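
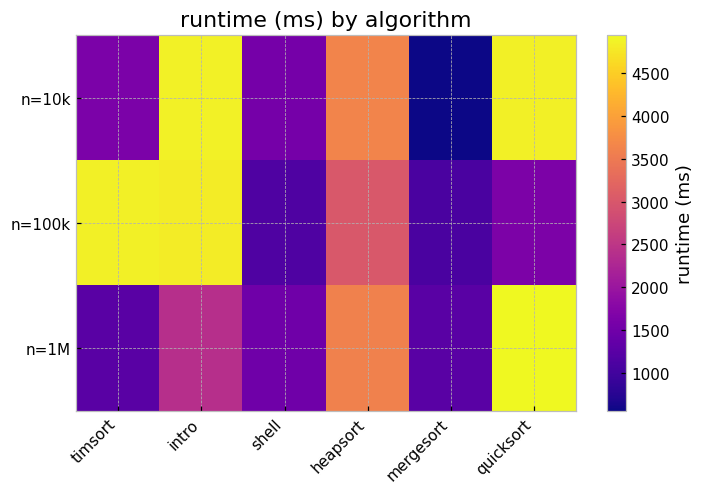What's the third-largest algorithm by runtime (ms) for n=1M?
Top 4 for n=1M: quicksort ≈ 5000, heapsort ≈ 3500, intro ≈ 2500, shell ≈ 1500.

intro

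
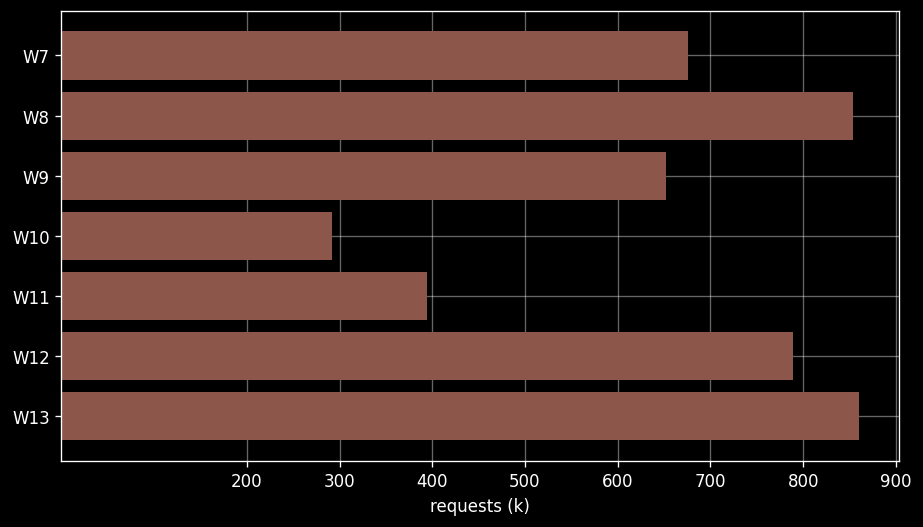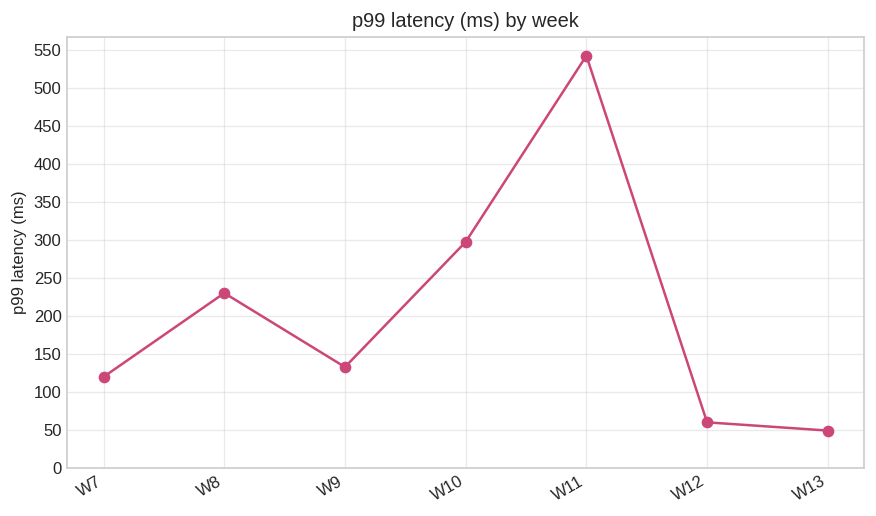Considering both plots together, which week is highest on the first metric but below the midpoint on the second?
W13

Chart 2 median p99 latency (ms) ≈ 150; below-median weeks: W7, W12, W13. Among those, W13 has the highest requests (k) (≈ 900).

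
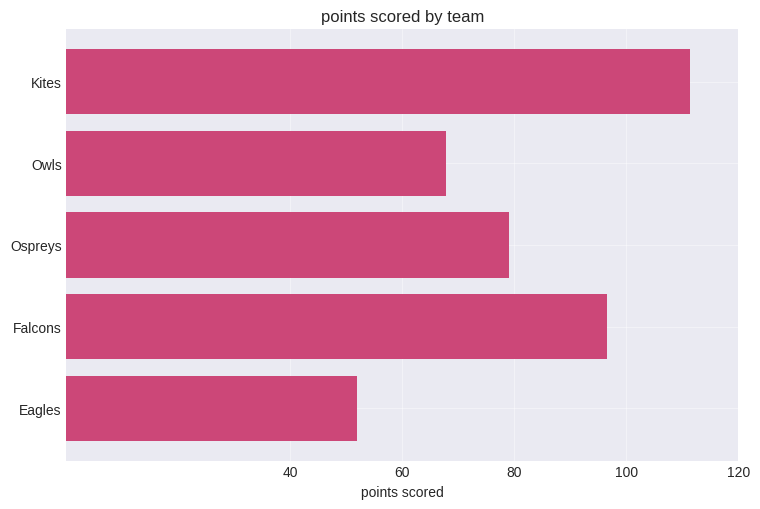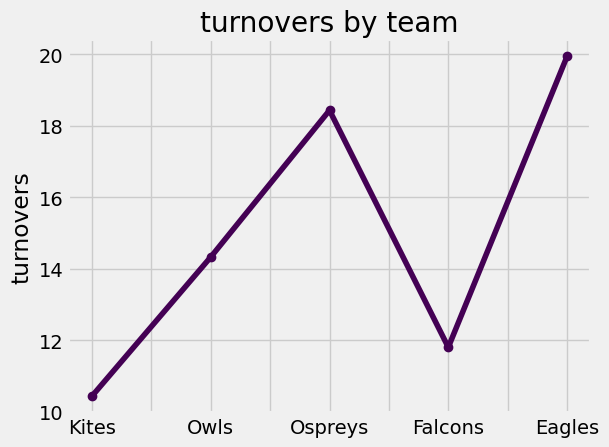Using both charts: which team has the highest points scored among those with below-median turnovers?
Chart 2 median turnovers ≈ 14; below-median teams: Kites, Falcons. Among those, Kites has the highest points scored (≈ 120).

Kites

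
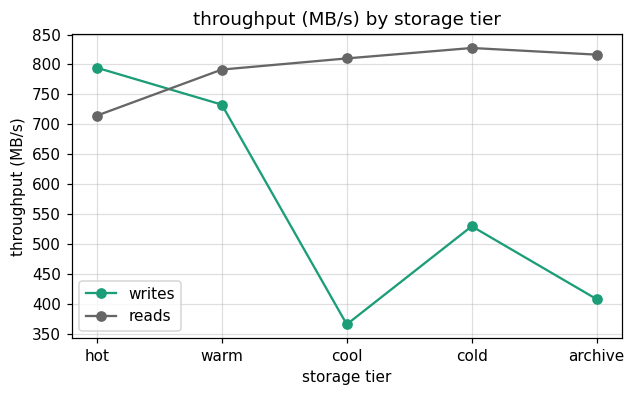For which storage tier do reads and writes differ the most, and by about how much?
cool: reads ≈ 800, writes ≈ 350 → gap ≈ 450. Next-largest (archive) is only ≈ 400.

cool, ≈ 450 MB/s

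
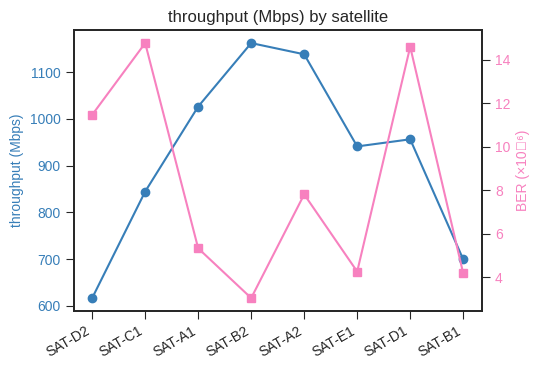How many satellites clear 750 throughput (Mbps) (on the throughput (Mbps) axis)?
6

Above 750: SAT-C1, SAT-A1, SAT-B2, SAT-A2, SAT-E1, SAT-D1.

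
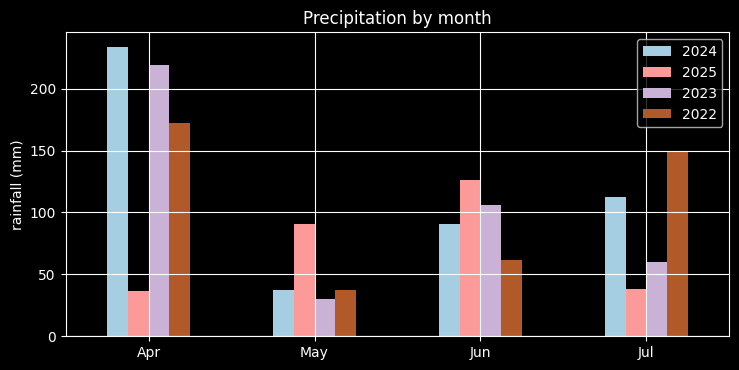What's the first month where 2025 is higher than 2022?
Apr: 2025 ≈ 40 vs 2022 ≈ 180 (not yet); May: 2025 ≈ 100 vs 2022 ≈ 40 (first crossover).

May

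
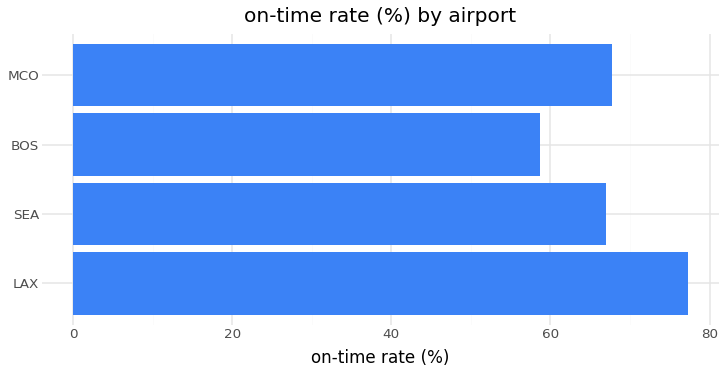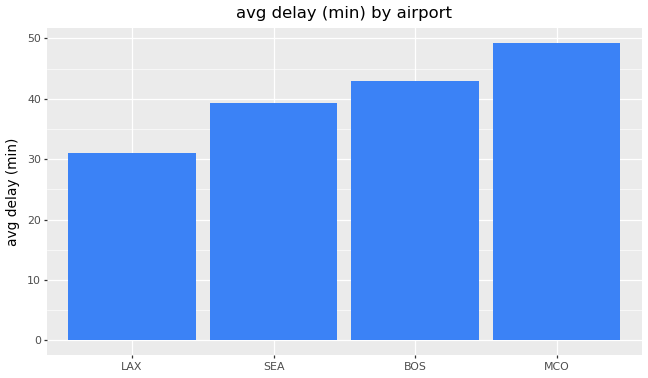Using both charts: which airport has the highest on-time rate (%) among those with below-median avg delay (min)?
Chart 2 median avg delay (min) ≈ 40; below-median airports: LAX, SEA. Among those, LAX has the highest on-time rate (%) (≈ 80).

LAX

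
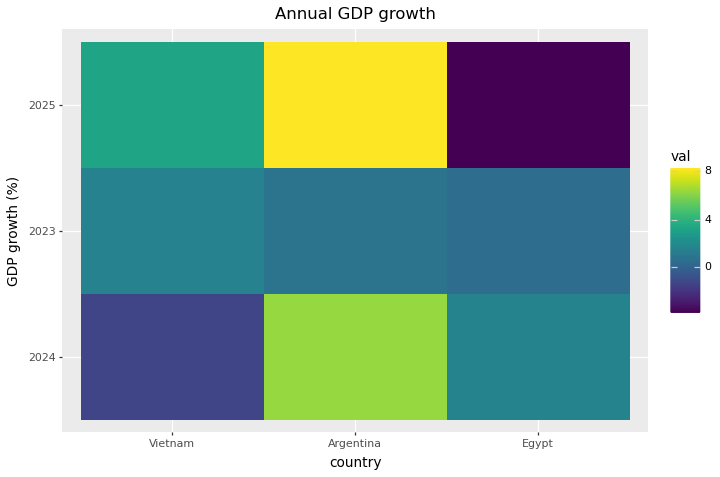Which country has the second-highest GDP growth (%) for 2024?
Top 3 for 2024: Argentina ≈ 6, Egypt ≈ 2, Vietnam ≈ -2.

Egypt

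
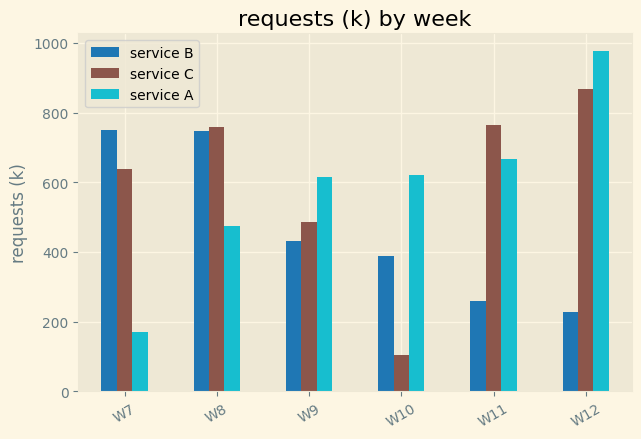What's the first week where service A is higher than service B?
W9

W8: service A ≈ 500 vs service B ≈ 700 (not yet); W9: service A ≈ 600 vs service B ≈ 400 (first crossover).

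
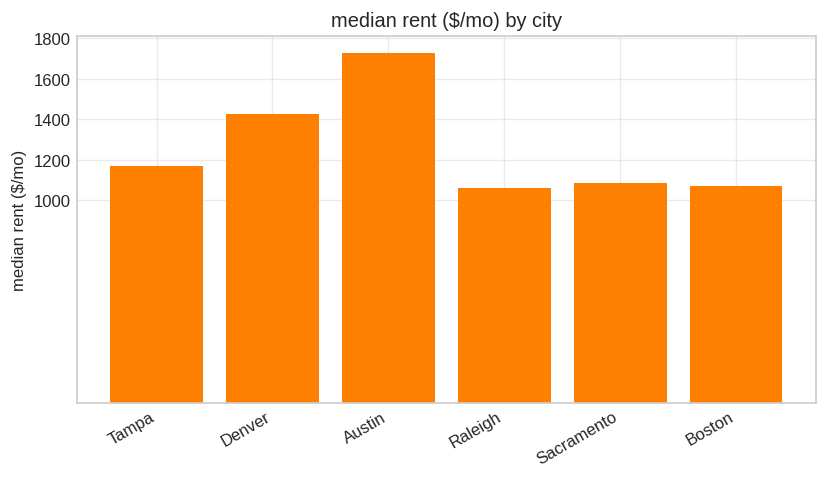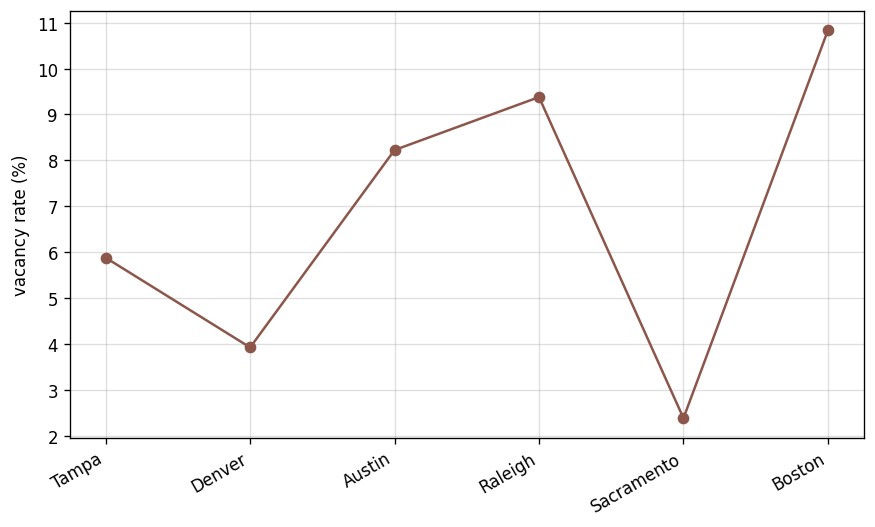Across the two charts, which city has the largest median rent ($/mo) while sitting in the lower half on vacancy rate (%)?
Denver

Chart 2 median vacancy rate (%) ≈ 7; below-median cities: Tampa, Denver, Sacramento. Among those, Denver has the highest median rent ($/mo) (≈ 1400).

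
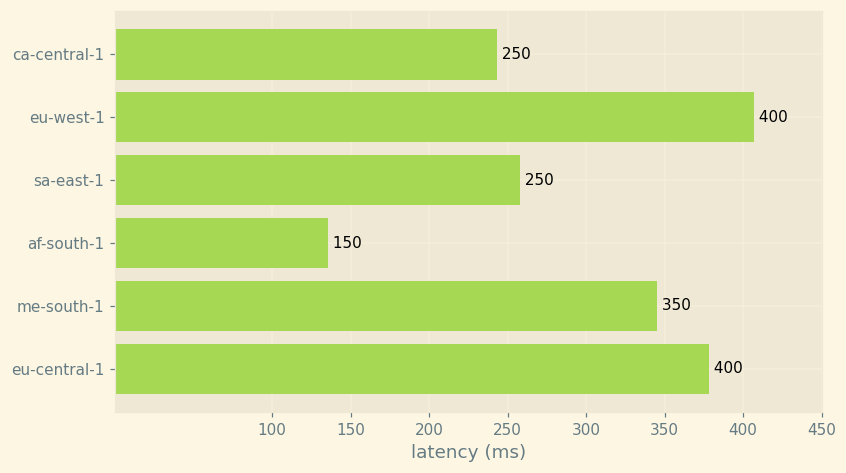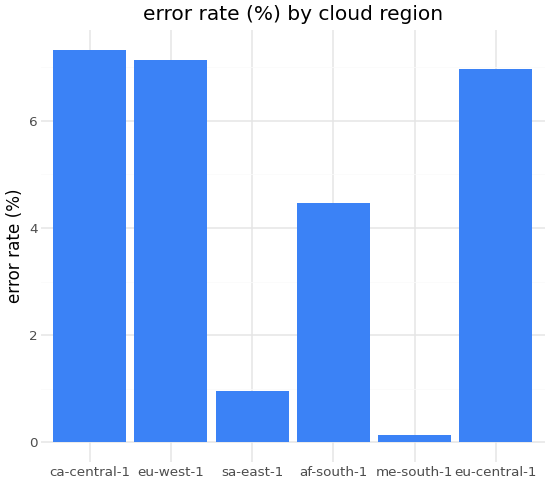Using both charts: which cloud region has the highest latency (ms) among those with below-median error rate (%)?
me-south-1

Chart 2 median error rate (%) ≈ 6; below-median cloud regions: sa-east-1, af-south-1, me-south-1. Among those, me-south-1 has the highest latency (ms) (≈ 350).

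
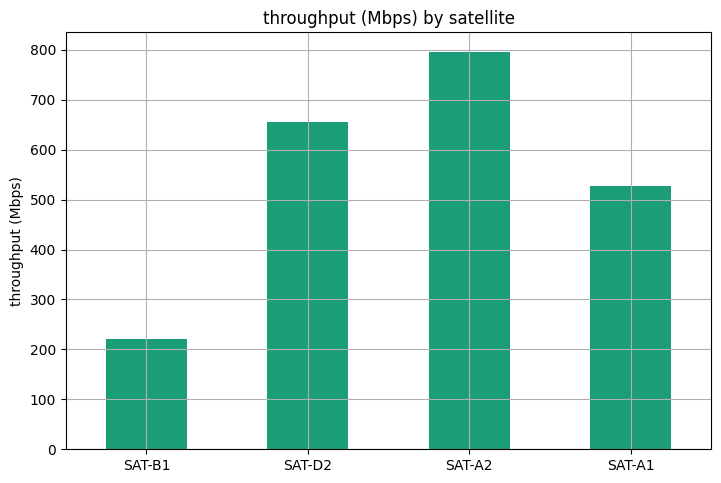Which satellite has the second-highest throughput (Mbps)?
SAT-D2

Top 3: SAT-A2 ≈ 800, SAT-D2 ≈ 700, SAT-A1 ≈ 500.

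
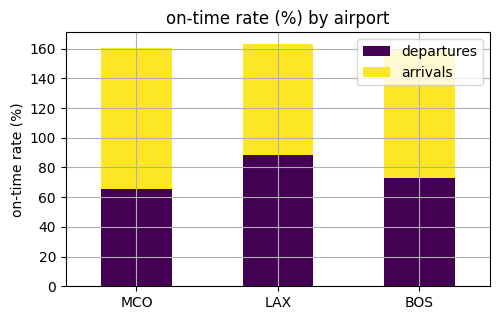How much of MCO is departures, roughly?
departures top ≈ 60, bottom ≈ 0; segment ≈ 60.

≈ 60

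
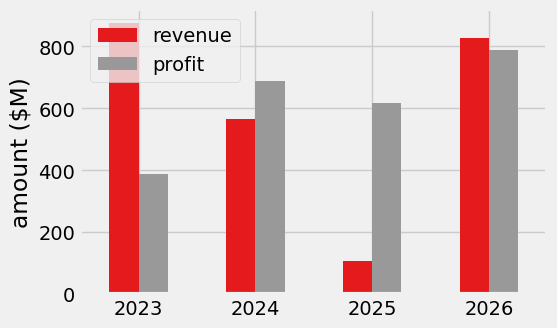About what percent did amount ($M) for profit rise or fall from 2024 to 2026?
≈ +14.3%

2024 ≈ 700, 2026 ≈ 800; (800 − 700) / 700 ≈ +14.3%.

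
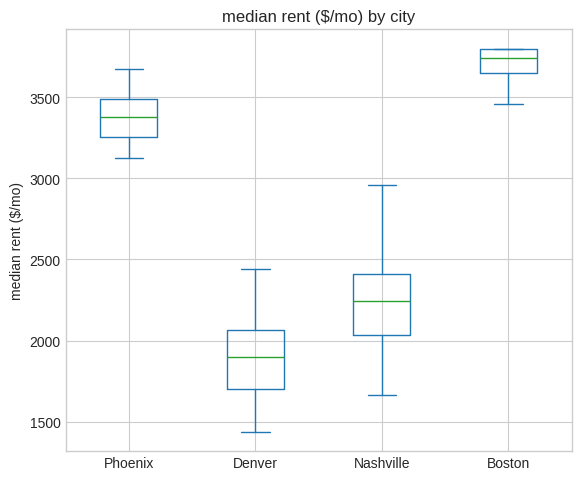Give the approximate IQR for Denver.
≈ 400

Q3 ≈ 2000, Q1 ≈ 1600; IQR ≈ 400.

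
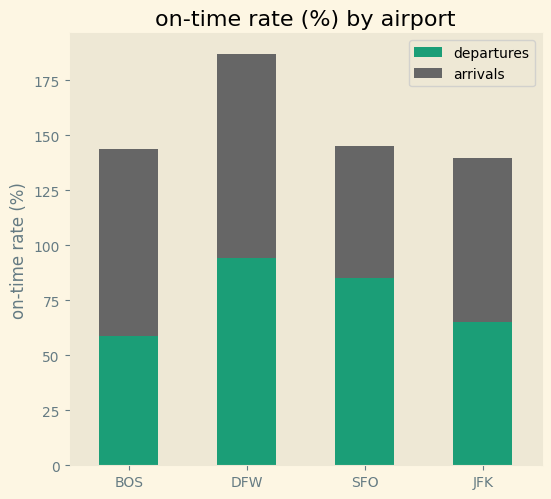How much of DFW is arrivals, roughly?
arrivals top ≈ 180, bottom ≈ 100; segment ≈ 80.

≈ 80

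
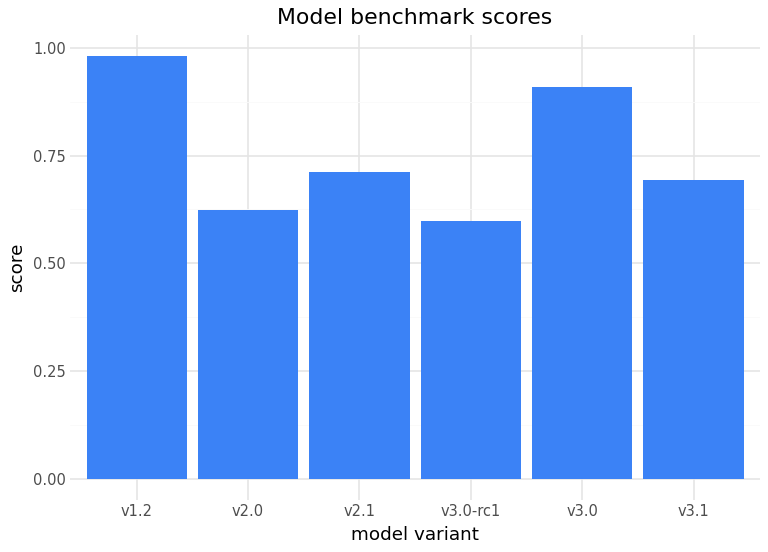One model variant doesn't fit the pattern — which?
v1.2

v1.2 ≈ 1.0; the rest sit between ≈ 0.6 and ≈ 0.9.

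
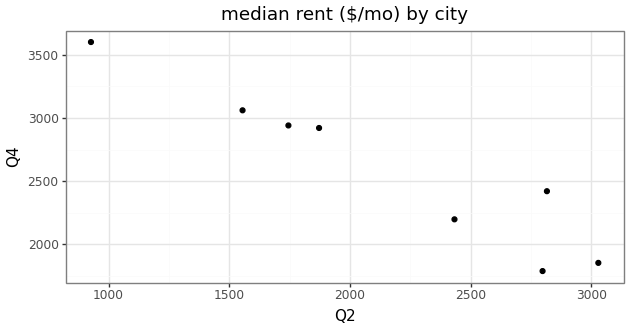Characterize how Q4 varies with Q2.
Points are negatively correlated; strong (|r| ≈ 1.0).

negative, strong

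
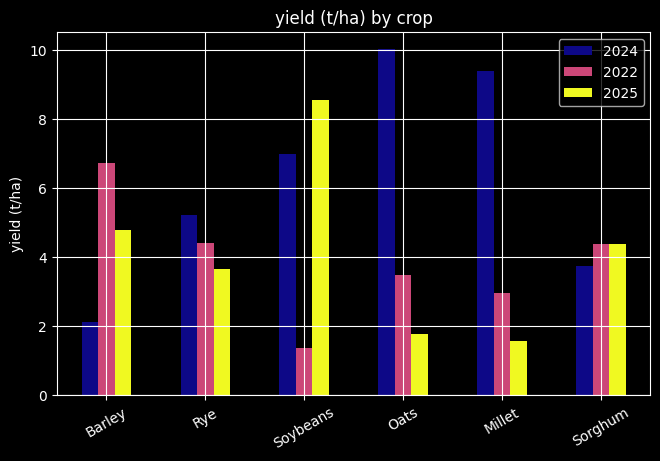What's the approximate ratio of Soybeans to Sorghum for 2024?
Soybeans ≈ 7, Sorghum ≈ 4; 7/4 ≈ 1.75.

≈ 1.75×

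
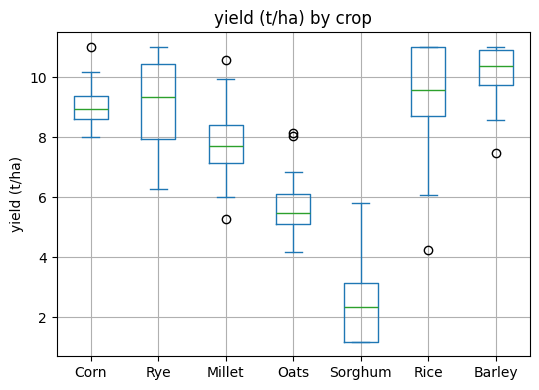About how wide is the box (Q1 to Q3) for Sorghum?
≈ 2

Q3 ≈ 3, Q1 ≈ 1; IQR ≈ 2.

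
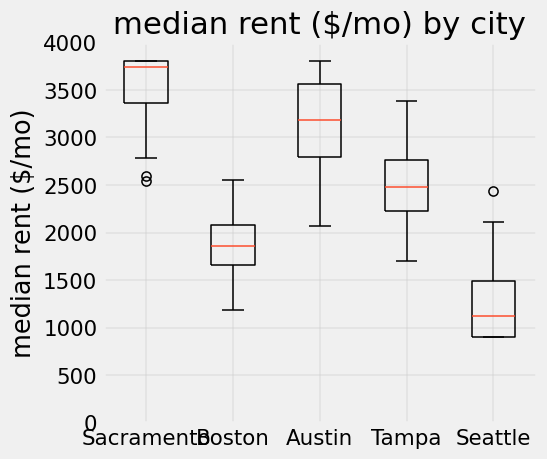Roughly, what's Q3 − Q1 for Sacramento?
Q3 ≈ 4000, Q1 ≈ 3500; IQR ≈ 500.

≈ 500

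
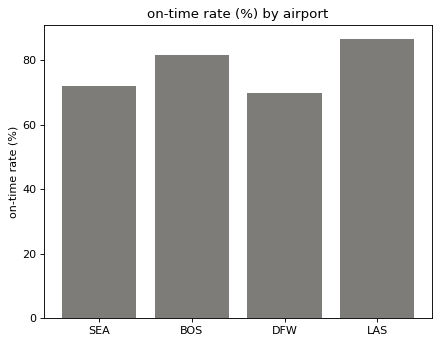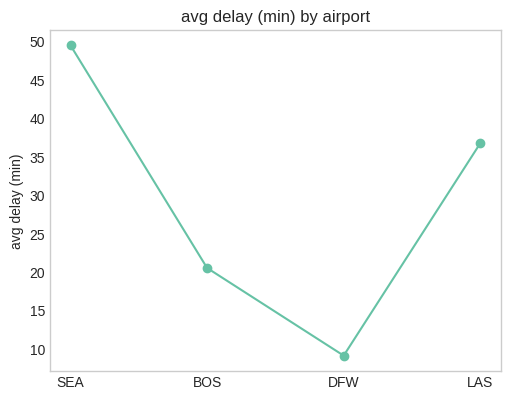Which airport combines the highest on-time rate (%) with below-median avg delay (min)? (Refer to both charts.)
Chart 2 median avg delay (min) ≈ 30; below-median airports: BOS, DFW. Among those, BOS has the highest on-time rate (%) (≈ 80).

BOS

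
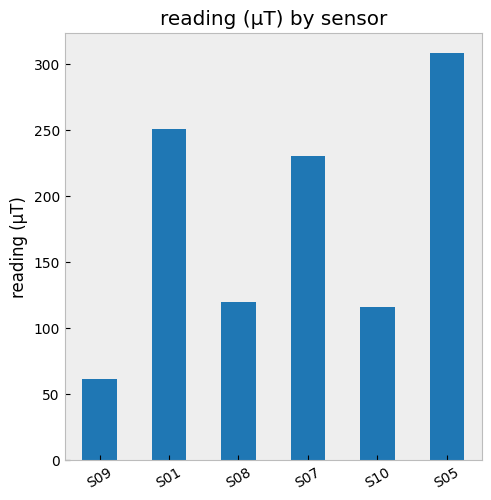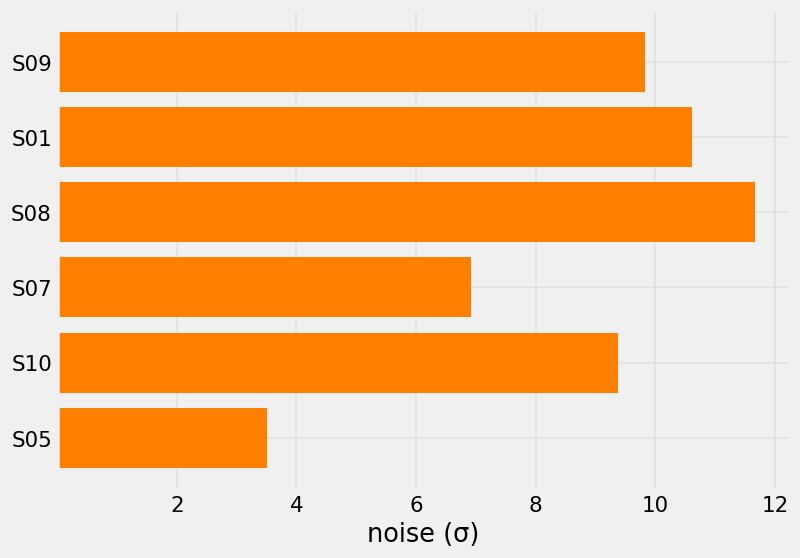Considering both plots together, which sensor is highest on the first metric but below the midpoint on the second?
S05

Chart 2 median noise (σ) ≈ 10; below-median sensors: S07, S10, S05. Among those, S05 has the highest reading (µT) (≈ 300).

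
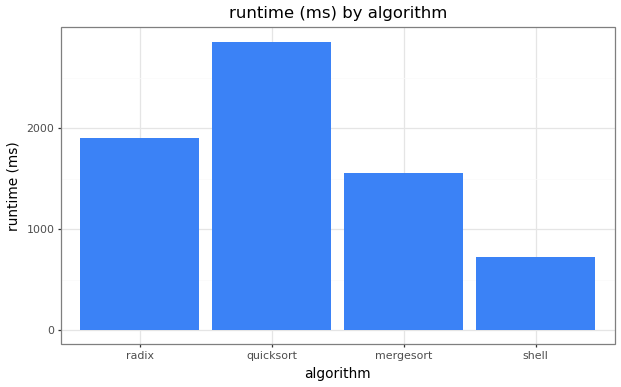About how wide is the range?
Max quicksort ≈ 3000, min shell ≈ 500; range ≈ 2500.

≈ 2500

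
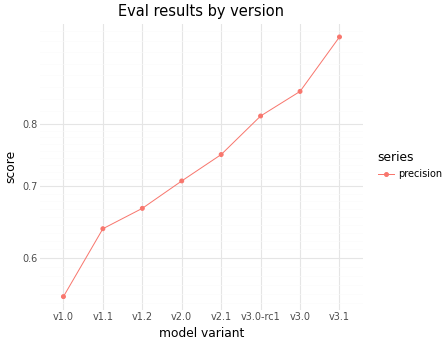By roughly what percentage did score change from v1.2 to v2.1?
v1.2 ≈ 0.65, v2.1 ≈ 0.75; (0.75 − 0.65) / 0.65 ≈ +15.4%.

≈ +15.4%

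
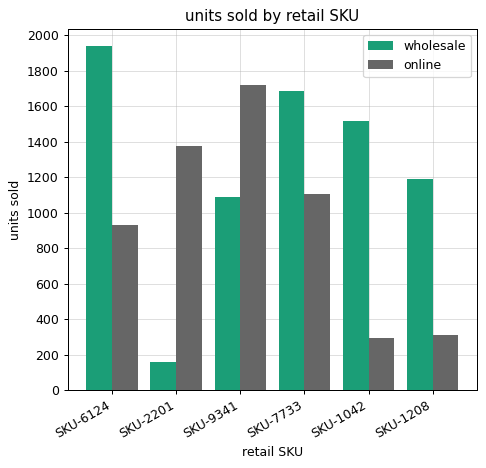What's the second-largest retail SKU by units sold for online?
SKU-2201

Top 3 for online: SKU-9341 ≈ 1800, SKU-2201 ≈ 1400, SKU-7733 ≈ 1200.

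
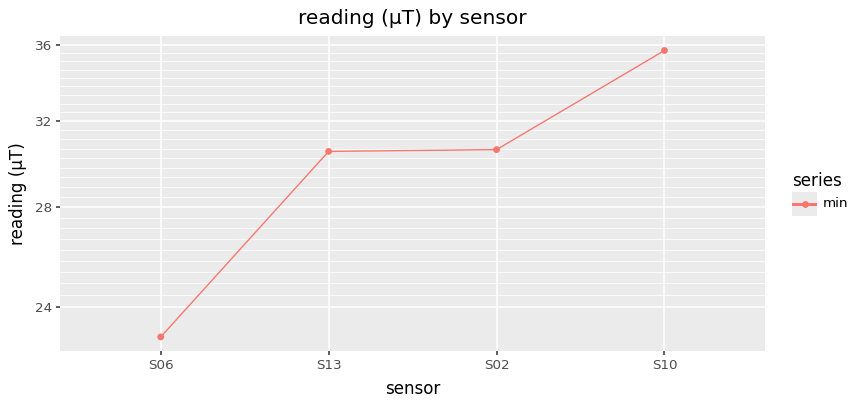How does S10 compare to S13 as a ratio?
≈ 1.2×

S10 ≈ 36, S13 ≈ 30; 36/30 ≈ 1.2.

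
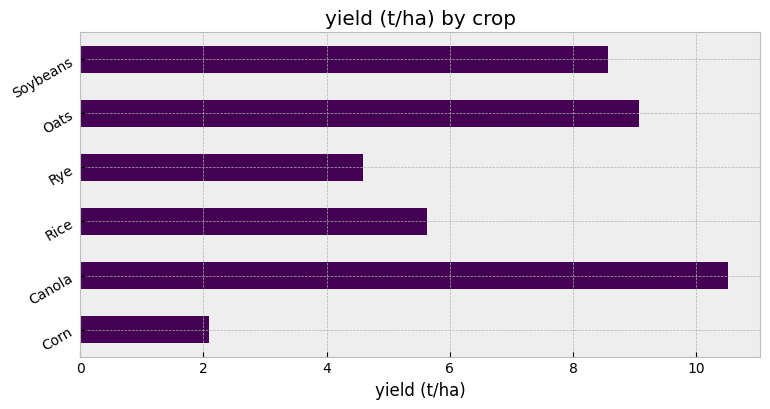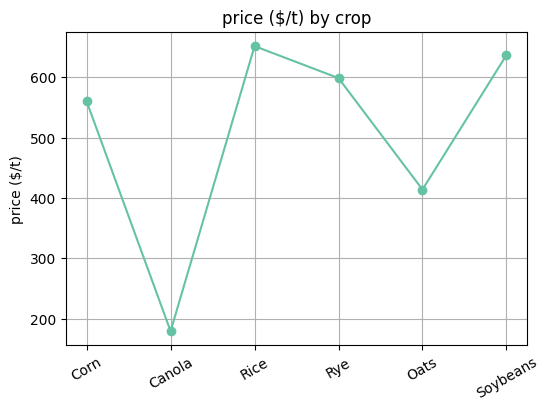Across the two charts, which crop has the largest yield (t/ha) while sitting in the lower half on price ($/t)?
Chart 2 median price ($/t) ≈ 600; below-median crops: Corn, Canola, Oats. Among those, Canola has the highest yield (t/ha) (≈ 11).

Canola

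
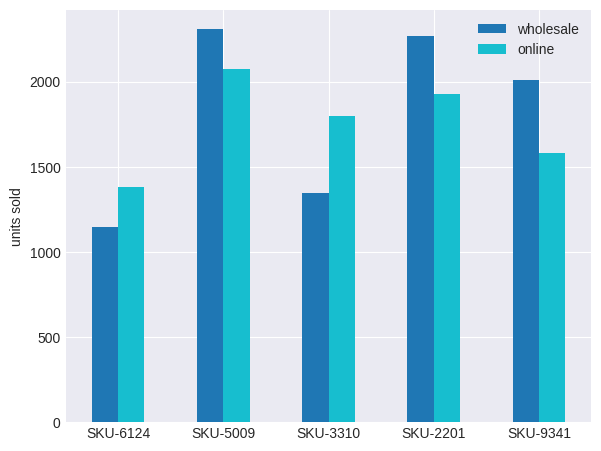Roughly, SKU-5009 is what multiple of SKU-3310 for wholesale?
≈ 1.71×

SKU-5009 ≈ 2400, SKU-3310 ≈ 1400; 2400/1400 ≈ 1.71.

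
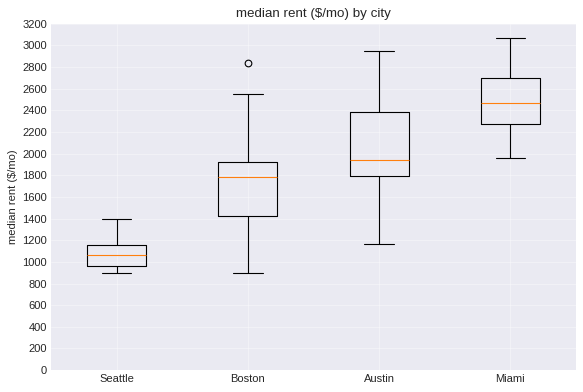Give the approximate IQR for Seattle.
Q3 ≈ 1200, Q1 ≈ 1000; IQR ≈ 200.

≈ 200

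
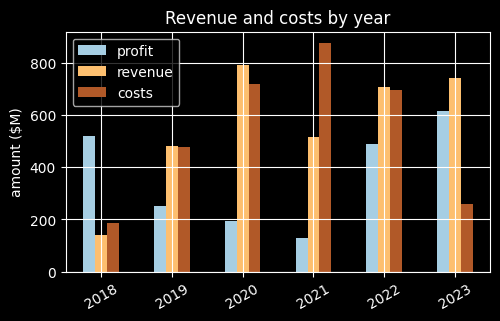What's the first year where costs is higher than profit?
2018: costs ≈ 200 vs profit ≈ 500 (not yet); 2019: costs ≈ 500 vs profit ≈ 300 (first crossover).

2019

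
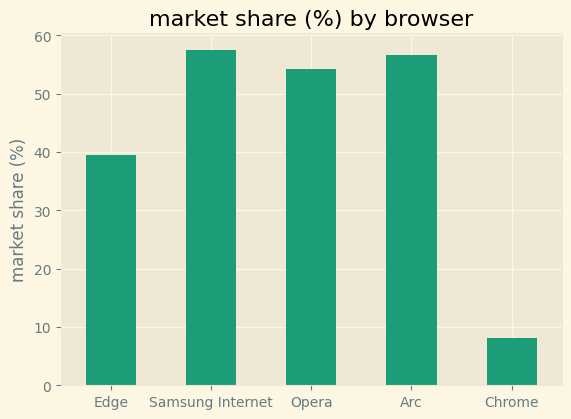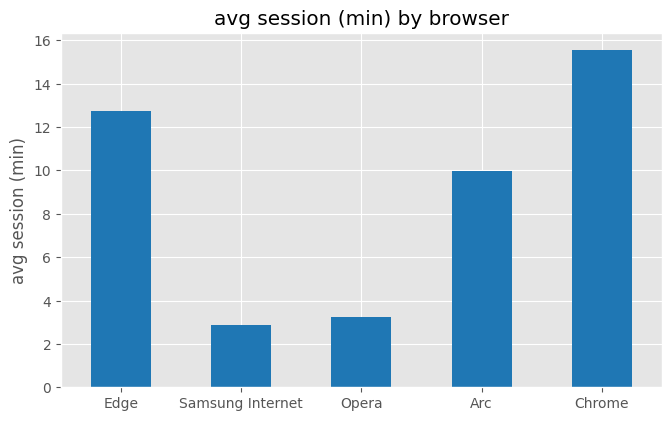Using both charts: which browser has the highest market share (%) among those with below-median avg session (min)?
Samsung Internet

Chart 2 median avg session (min) ≈ 10; below-median browsers: Samsung Internet, Opera. Among those, Samsung Internet has the highest market share (%) (≈ 60).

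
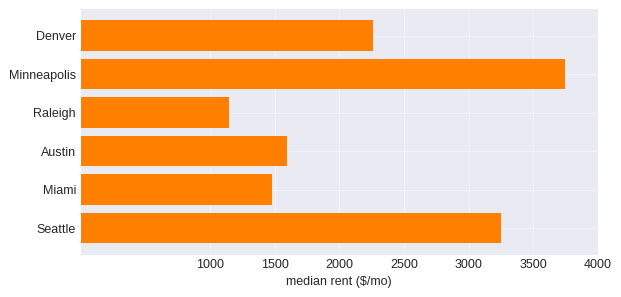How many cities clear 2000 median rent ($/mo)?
Above 2000: Denver, Minneapolis, Seattle.

3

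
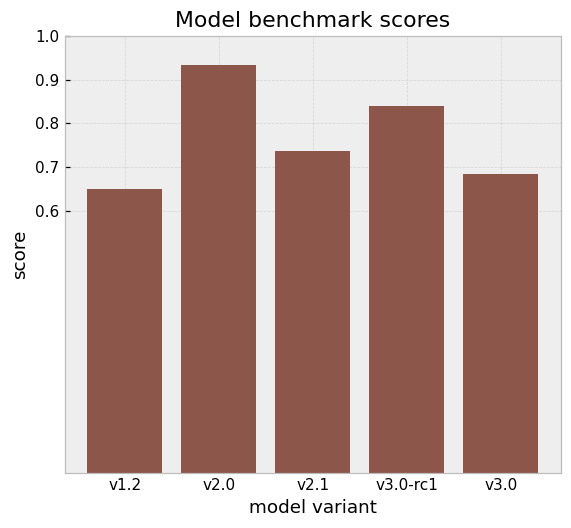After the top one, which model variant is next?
Top 3: v2.0 ≈ 0.9, v3.0-rc1 ≈ 0.8, v2.1 ≈ 0.7.

v3.0-rc1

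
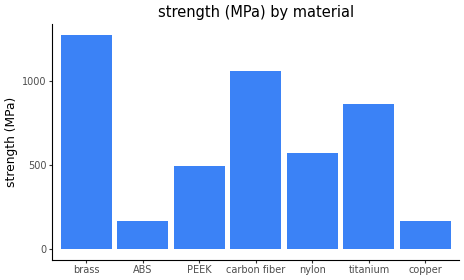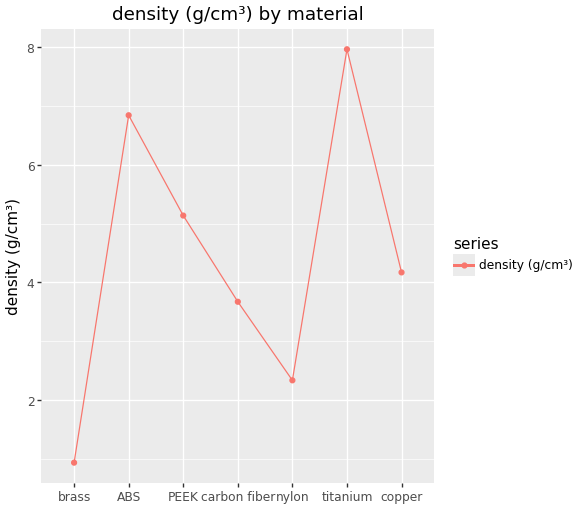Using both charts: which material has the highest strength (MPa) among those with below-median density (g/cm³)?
brass

Chart 2 median density (g/cm³) ≈ 4; below-median materials: brass, carbon fiber, nylon. Among those, brass has the highest strength (MPa) (≈ 1200).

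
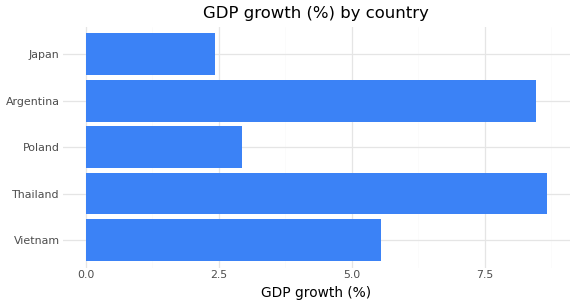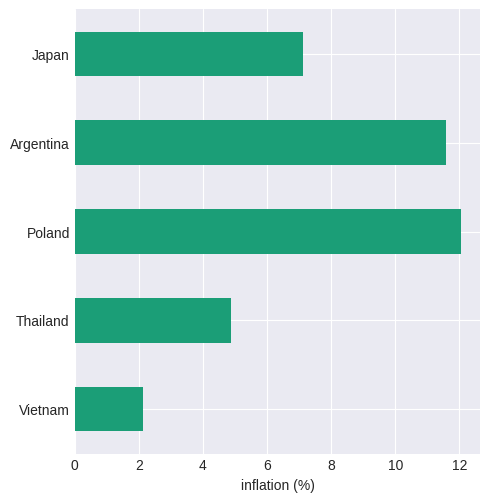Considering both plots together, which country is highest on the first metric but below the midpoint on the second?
Thailand

Chart 2 median inflation (%) ≈ 8; below-median countries: Vietnam, Thailand. Among those, Thailand has the highest GDP growth (%) (≈ 9).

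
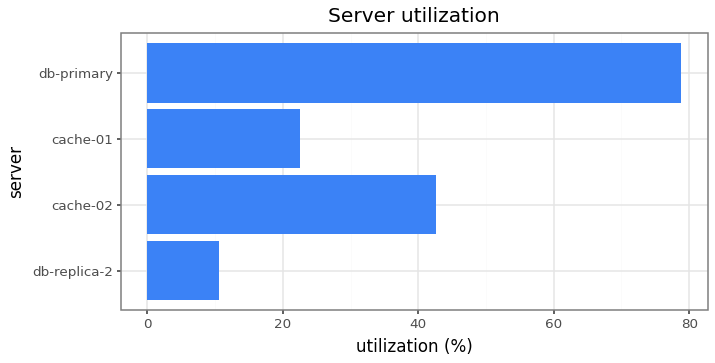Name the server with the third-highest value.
cache-01

Top 4: db-primary ≈ 80, cache-02 ≈ 40, cache-01 ≈ 20, db-replica-2 ≈ 10.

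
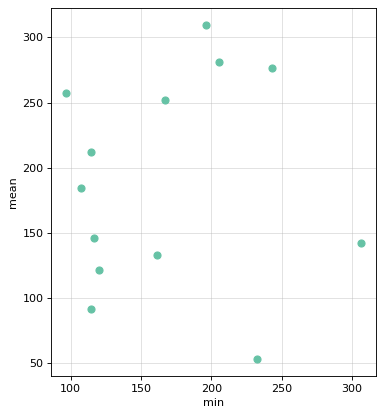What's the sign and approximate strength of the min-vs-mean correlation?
Points are roughly uncorrelated; weak (|r| ≈ 0.1).

no clear correlation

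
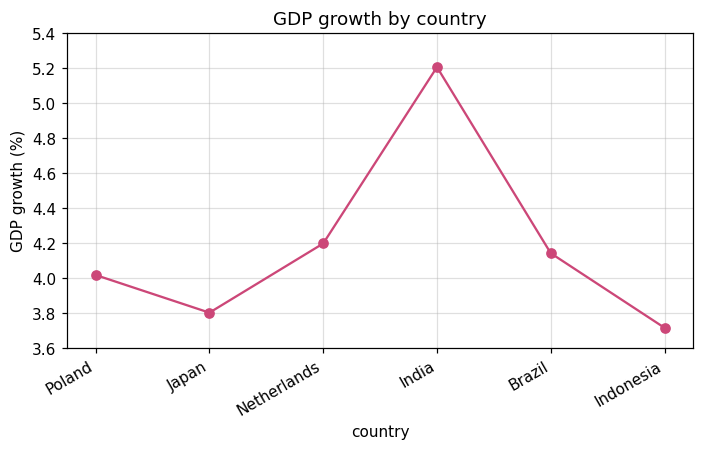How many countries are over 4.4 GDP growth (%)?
Above 4.4: India.

1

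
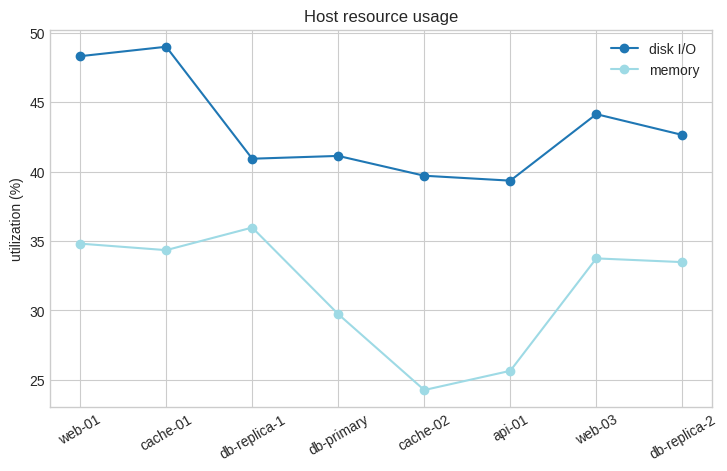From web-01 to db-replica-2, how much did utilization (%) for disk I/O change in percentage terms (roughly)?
web-01 ≈ 50, db-replica-2 ≈ 45; (45 − 50) / 50 ≈ -10%.

≈ -10%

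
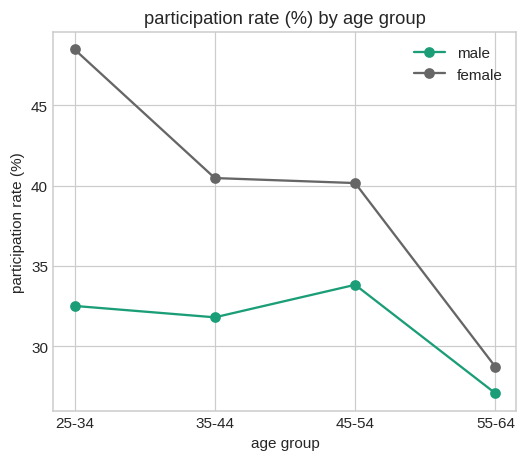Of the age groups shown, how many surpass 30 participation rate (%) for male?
3

Above 30: 25-34, 35-44, 45-54.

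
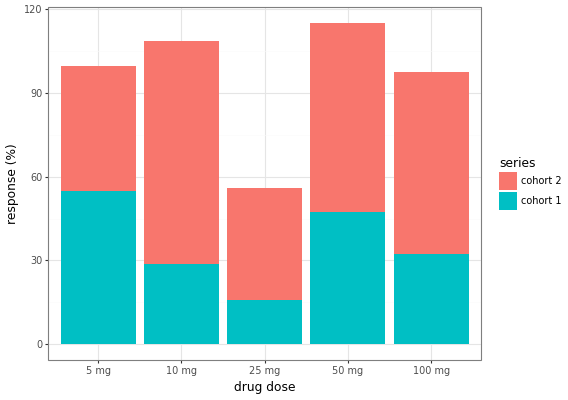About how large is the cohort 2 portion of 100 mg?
cohort 2 top ≈ 100, bottom ≈ 30; segment ≈ 70.

≈ 70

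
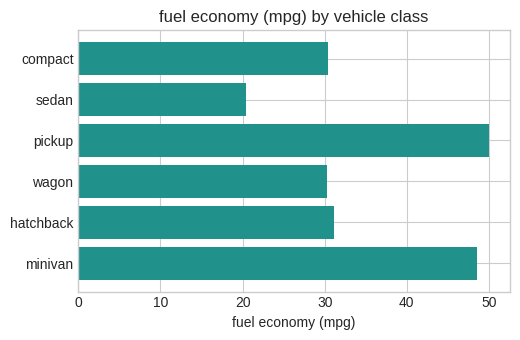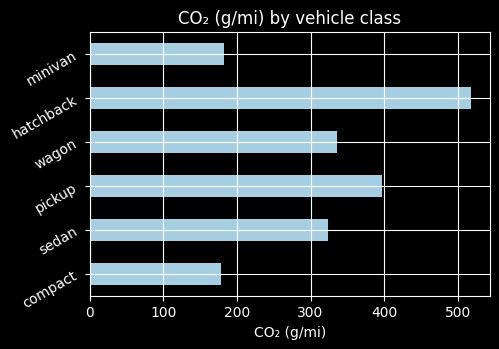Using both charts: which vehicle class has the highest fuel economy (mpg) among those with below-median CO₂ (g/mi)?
minivan

Chart 2 median CO₂ (g/mi) ≈ 350; below-median vehicle classes: compact, sedan, minivan. Among those, minivan has the highest fuel economy (mpg) (≈ 50).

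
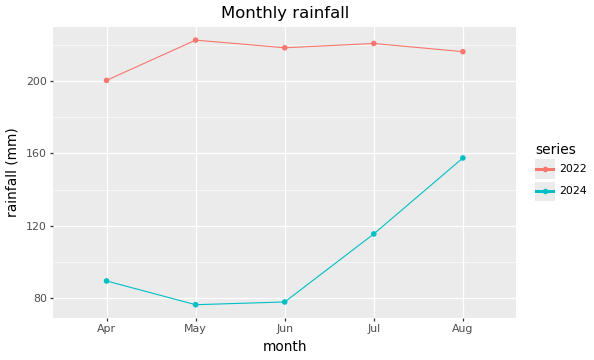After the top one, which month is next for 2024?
Jul

Top 3 for 2024: Aug ≈ 160, Jul ≈ 120, Apr ≈ 80.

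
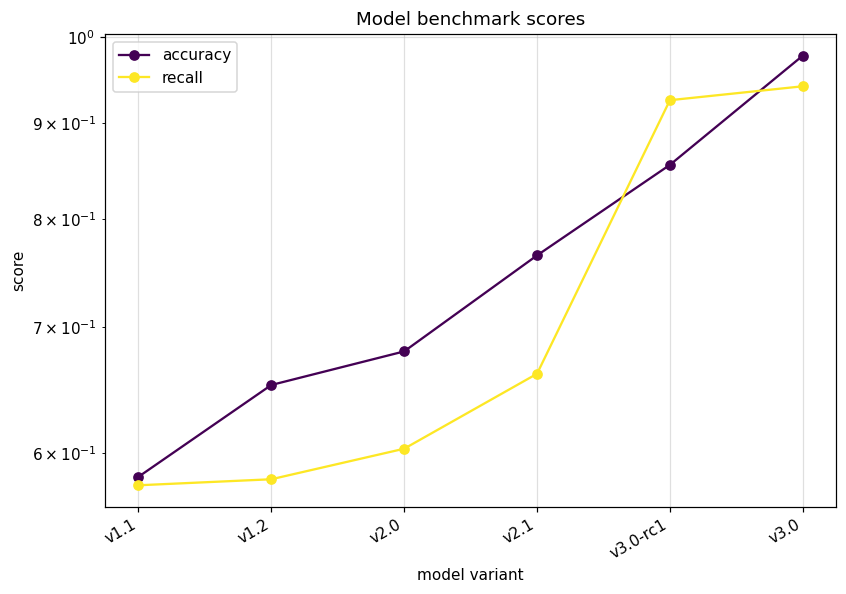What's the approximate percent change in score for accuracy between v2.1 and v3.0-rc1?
≈ +13.3%

v2.1 ≈ 0.75, v3.0-rc1 ≈ 0.85; (0.85 − 0.75) / 0.75 ≈ +13.3%.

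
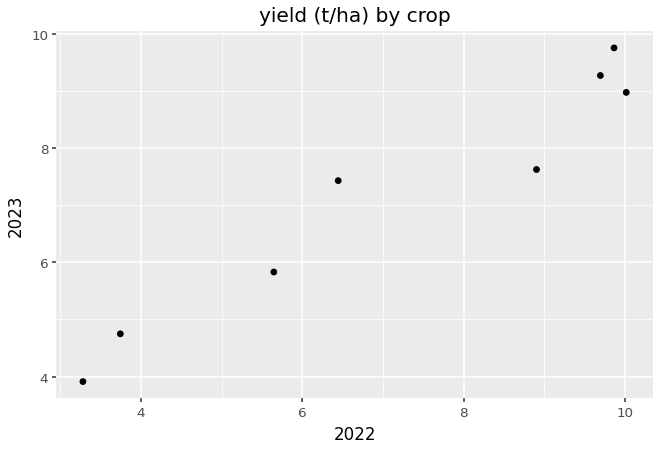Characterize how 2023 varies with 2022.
positive, strong

Points are positively correlated; strong (|r| ≈ 1.0).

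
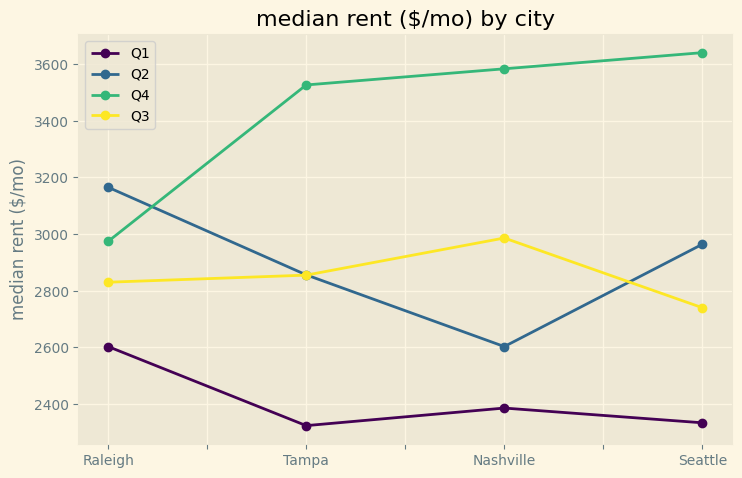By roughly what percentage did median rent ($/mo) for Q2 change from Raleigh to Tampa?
≈ -12.5%

Raleigh ≈ 3200, Tampa ≈ 2800; (2800 − 3200) / 3200 ≈ -12.5%.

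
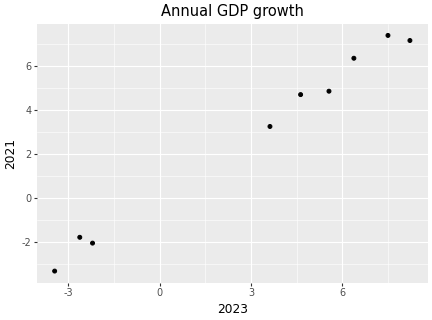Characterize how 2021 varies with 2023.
Points are positively correlated; strong (|r| ≈ 1.0).

positive, strong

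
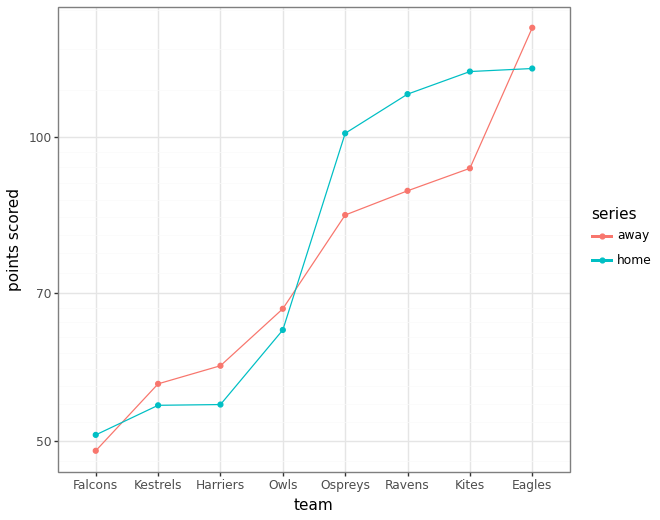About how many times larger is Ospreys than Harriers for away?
≈ 1.33×

Ospreys ≈ 80, Harriers ≈ 60; 80/60 ≈ 1.33.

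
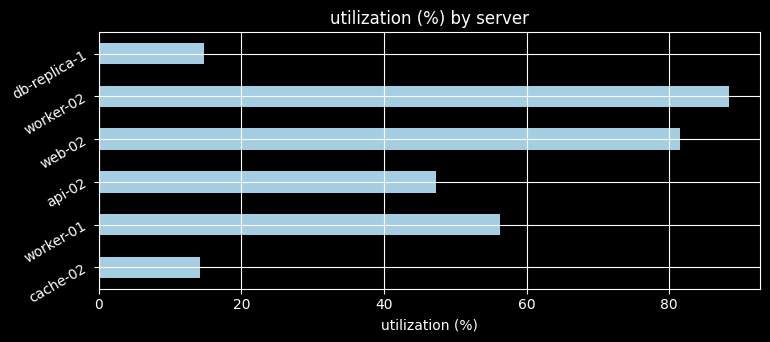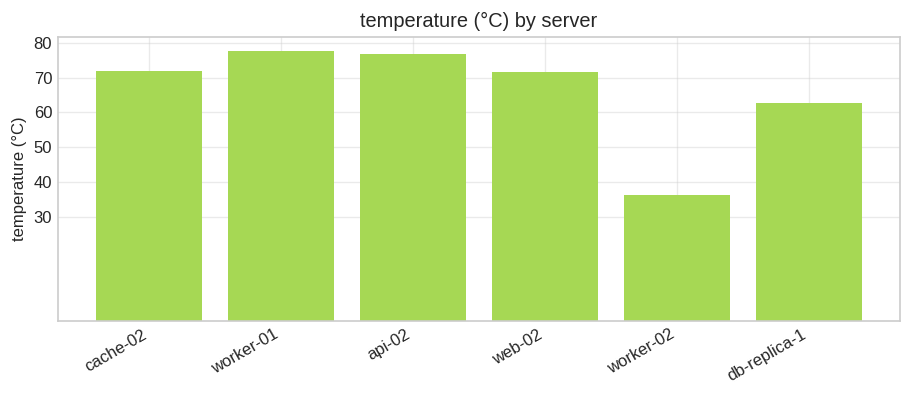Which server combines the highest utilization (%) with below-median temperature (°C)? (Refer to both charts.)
Chart 2 median temperature (°C) ≈ 70; below-median servers: web-02, worker-02, db-replica-1. Among those, worker-02 has the highest utilization (%) (≈ 90).

worker-02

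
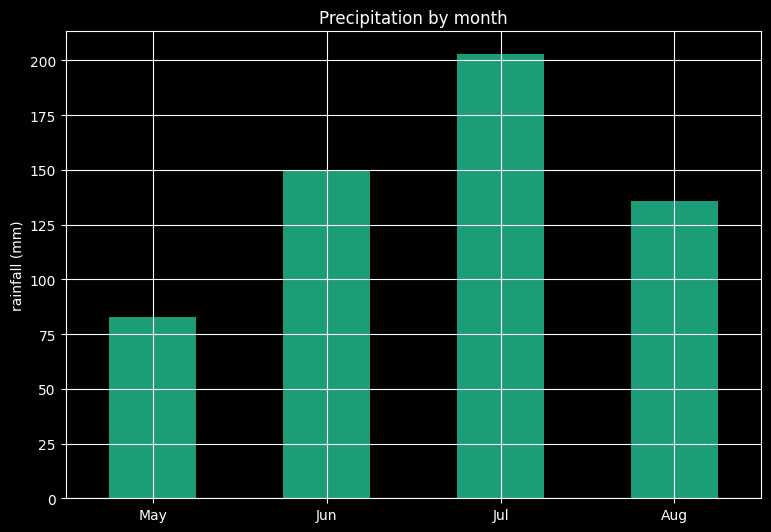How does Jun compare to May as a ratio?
Jun ≈ 140, May ≈ 80; 140/80 ≈ 1.75.

≈ 1.75×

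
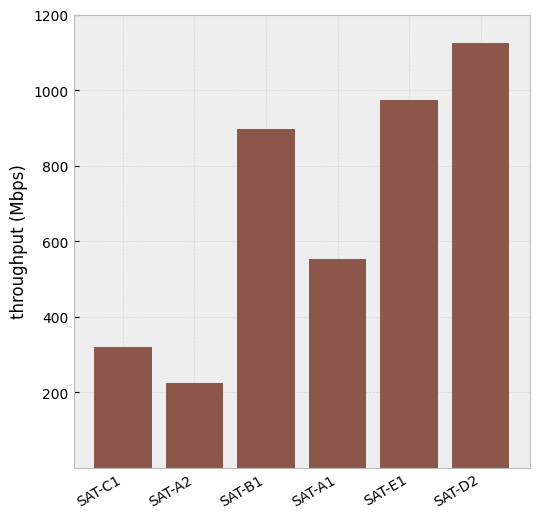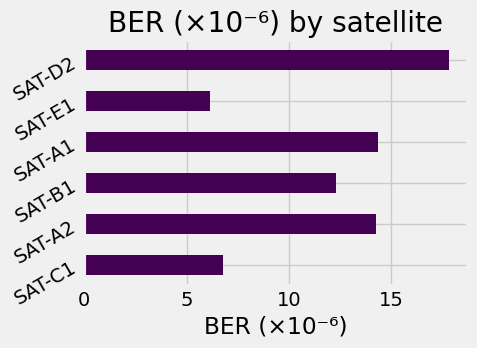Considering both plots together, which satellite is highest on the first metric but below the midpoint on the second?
Chart 2 median BER (×10⁻⁶) ≈ 14; below-median satellites: SAT-C1, SAT-B1, SAT-E1. Among those, SAT-E1 has the highest throughput (Mbps) (≈ 1000).

SAT-E1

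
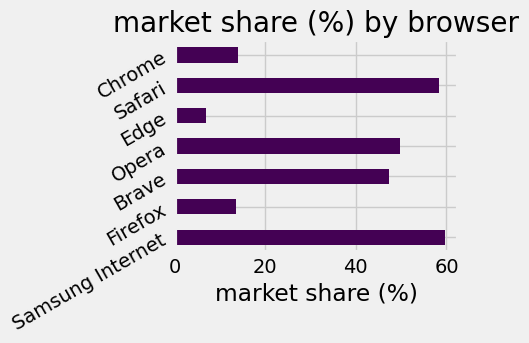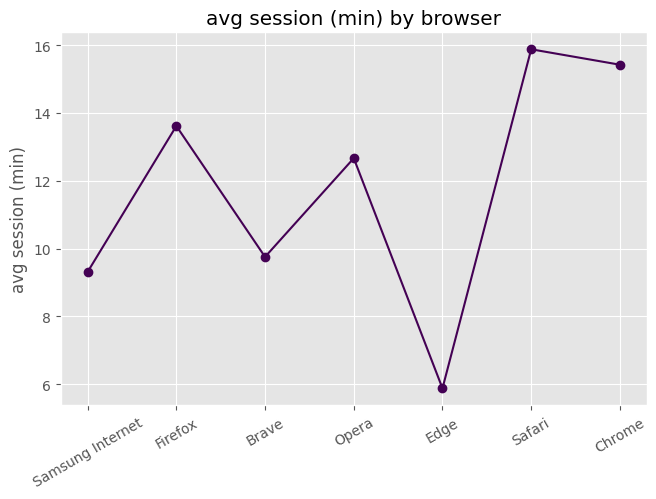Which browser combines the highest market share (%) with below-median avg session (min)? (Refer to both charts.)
Samsung Internet

Chart 2 median avg session (min) ≈ 12; below-median browsers: Samsung Internet, Brave, Edge. Among those, Samsung Internet has the highest market share (%) (≈ 60).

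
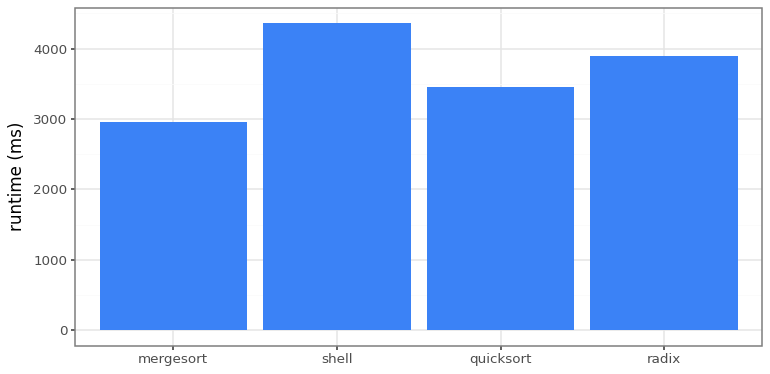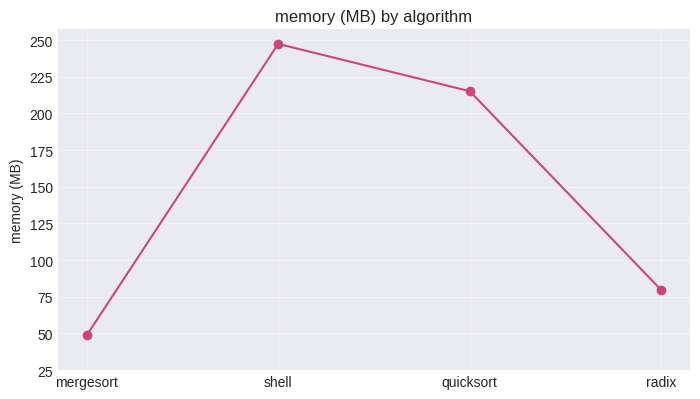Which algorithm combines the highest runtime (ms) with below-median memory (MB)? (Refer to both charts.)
Chart 2 median memory (MB) ≈ 150; below-median algorithms: mergesort, radix. Among those, radix has the highest runtime (ms) (≈ 4000).

radix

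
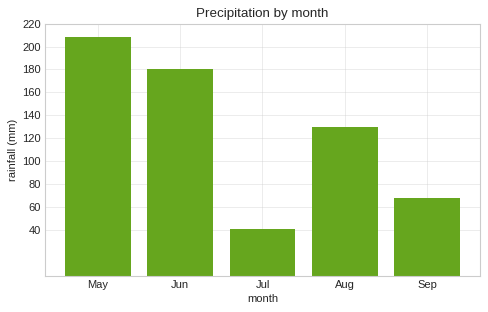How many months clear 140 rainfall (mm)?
Above 140: May, Jun.

2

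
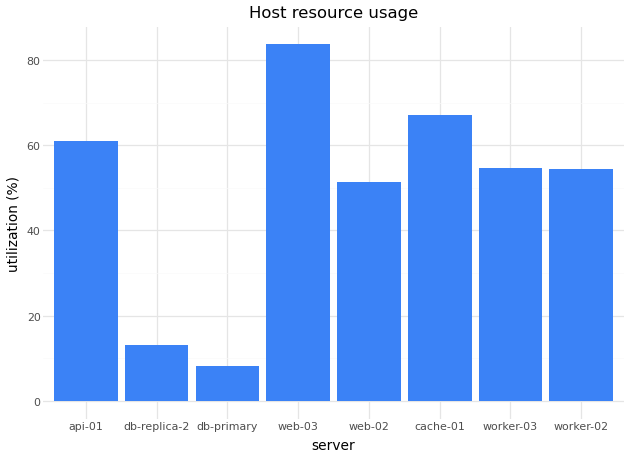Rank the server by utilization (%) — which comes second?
cache-01

Top 3: web-03 ≈ 80, cache-01 ≈ 70, api-01 ≈ 60.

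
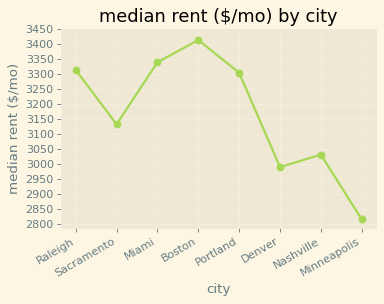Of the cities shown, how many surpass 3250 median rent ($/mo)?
4

Above 3250: Raleigh, Miami, Boston, Portland.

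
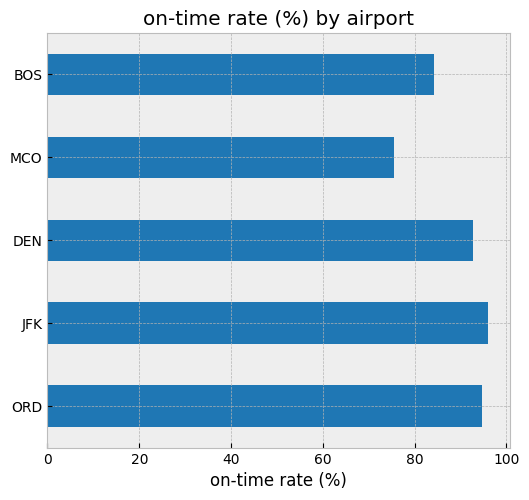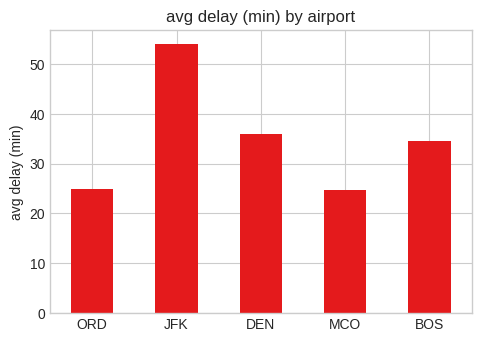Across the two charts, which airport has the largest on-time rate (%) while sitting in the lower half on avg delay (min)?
Chart 2 median avg delay (min) ≈ 35; below-median airports: ORD, MCO. Among those, ORD has the highest on-time rate (%) (≈ 90).

ORD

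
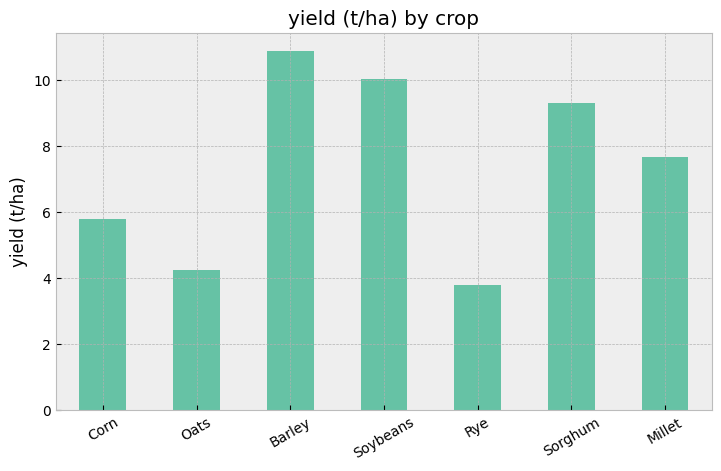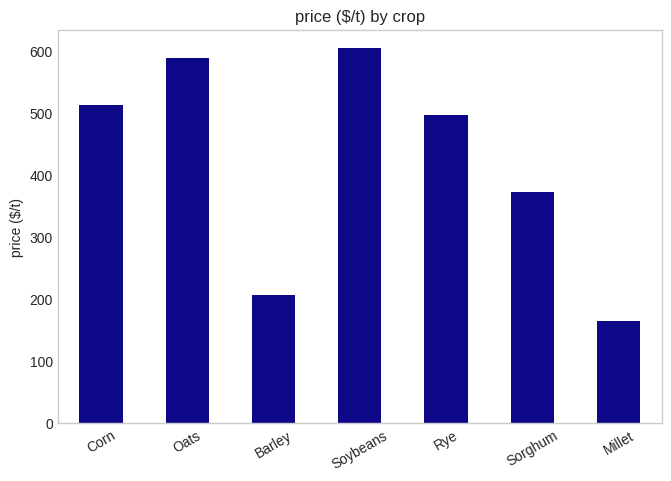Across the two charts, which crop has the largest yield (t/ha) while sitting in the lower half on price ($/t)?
Barley

Chart 2 median price ($/t) ≈ 500; below-median crops: Barley, Sorghum, Millet. Among those, Barley has the highest yield (t/ha) (≈ 11).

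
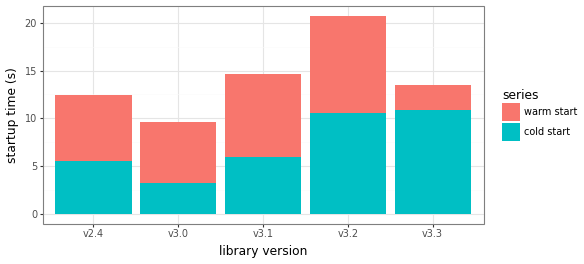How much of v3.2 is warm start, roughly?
warm start top ≈ 20, bottom ≈ 10; segment ≈ 10.

≈ 10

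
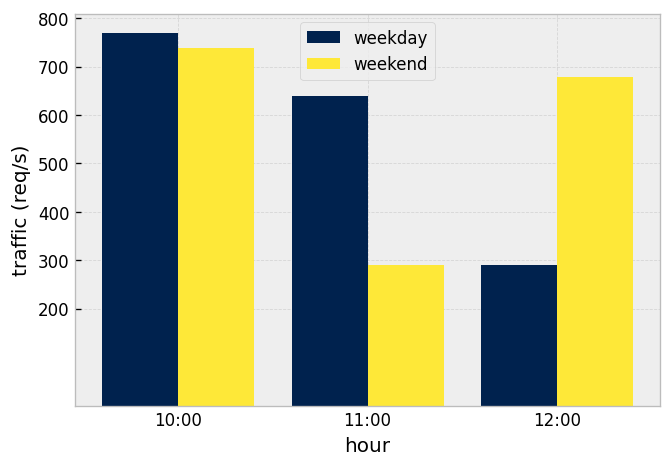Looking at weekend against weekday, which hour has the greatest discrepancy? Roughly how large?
12:00: weekend ≈ 700, weekday ≈ 300 → gap ≈ 400. Next-largest (11:00) is only ≈ 300.

12:00, ≈ 400 req/s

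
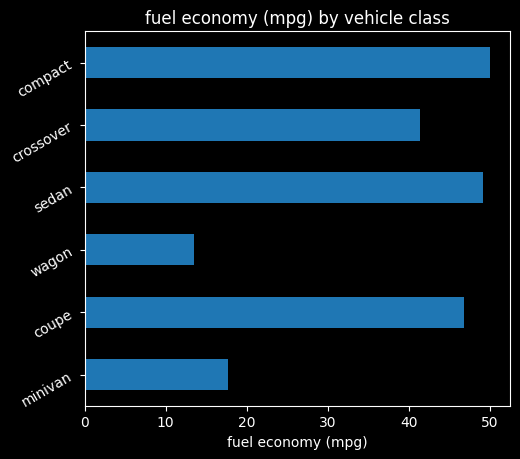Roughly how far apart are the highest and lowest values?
Max compact ≈ 50, min wagon ≈ 15; range ≈ 35.

≈ 35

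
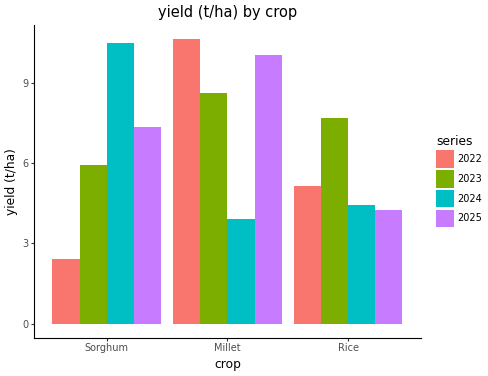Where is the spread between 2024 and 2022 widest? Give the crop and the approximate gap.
Sorghum: 2024 ≈ 11, 2022 ≈ 2 → gap ≈ 9. Next-largest (Millet) is only ≈ 7.

Sorghum, ≈ 9 t/ha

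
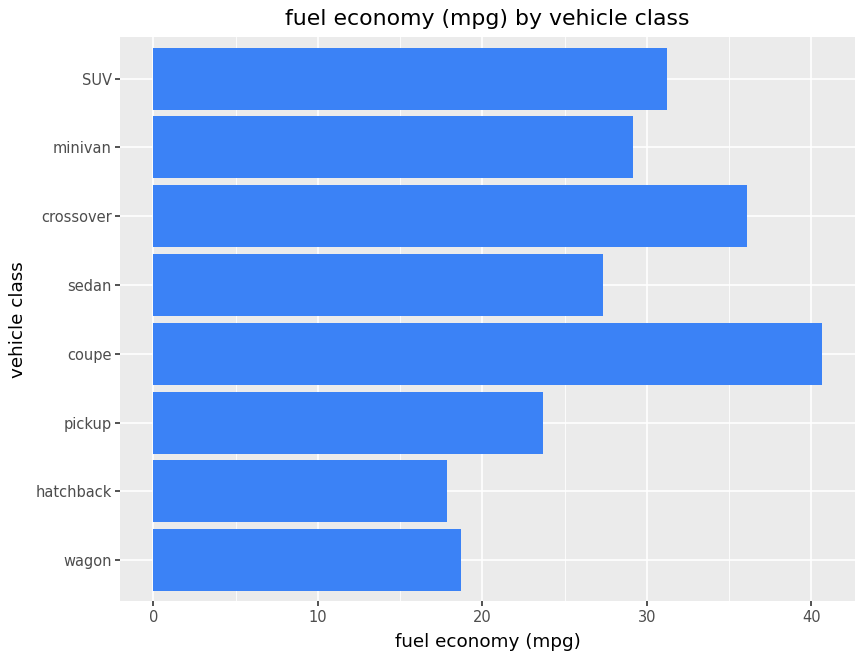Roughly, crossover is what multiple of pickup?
crossover ≈ 35, pickup ≈ 25; 35/25 ≈ 1.4.

≈ 1.4×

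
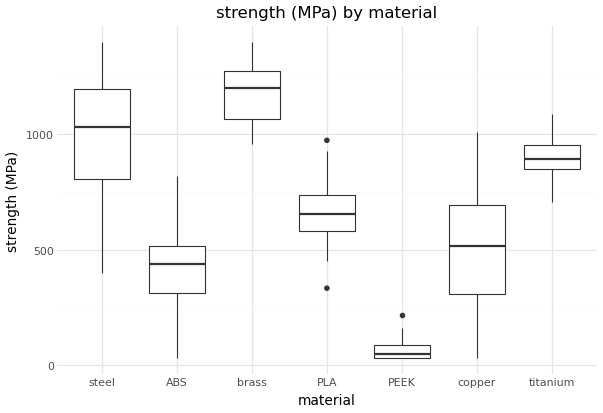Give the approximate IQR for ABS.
≈ 200

Q3 ≈ 500, Q1 ≈ 300; IQR ≈ 200.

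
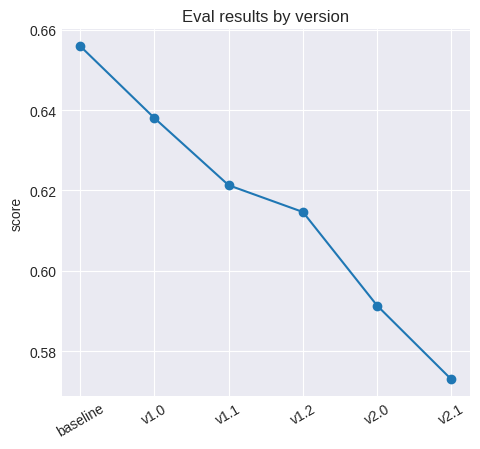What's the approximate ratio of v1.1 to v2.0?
≈ 1.05×

v1.1 ≈ 0.62, v2.0 ≈ 0.59; 0.62/0.59 ≈ 1.05.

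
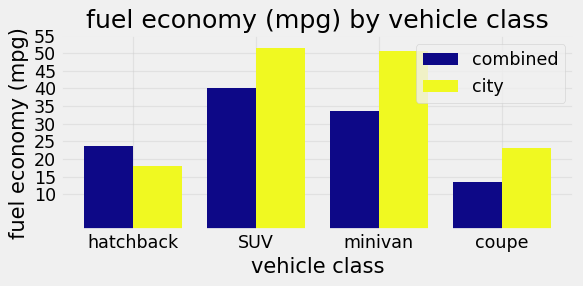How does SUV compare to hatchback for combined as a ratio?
≈ 1.6×

SUV ≈ 40, hatchback ≈ 25; 40/25 ≈ 1.6.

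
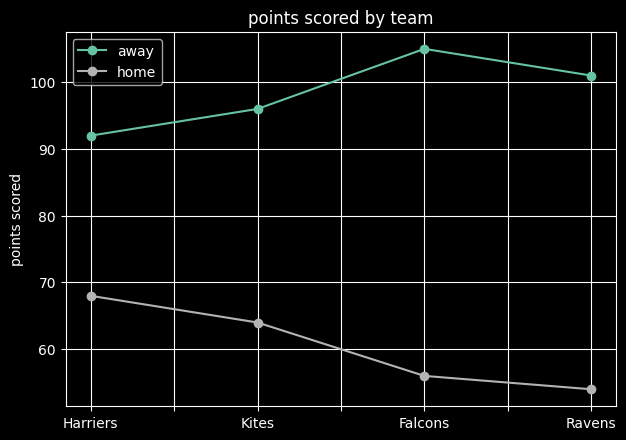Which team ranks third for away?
Kites

Top 4 for away: Falcons ≈ 105, Ravens ≈ 100, Kites ≈ 95, Harriers ≈ 90.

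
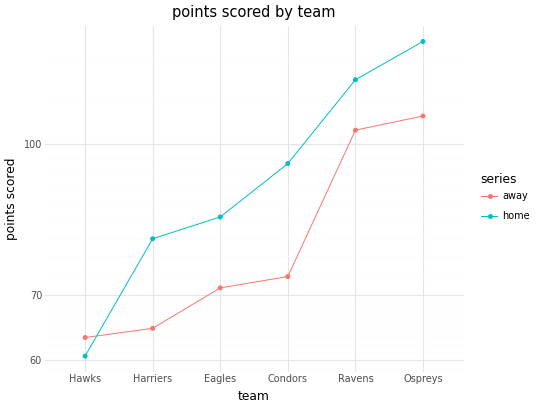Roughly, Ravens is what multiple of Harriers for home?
Ravens ≈ 120, Harriers ≈ 80; 120/80 ≈ 1.5.

≈ 1.5×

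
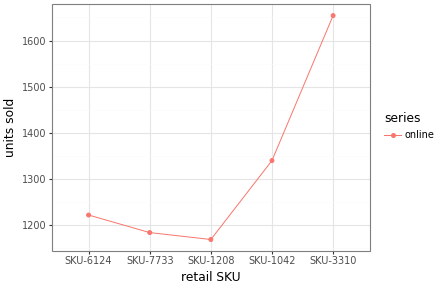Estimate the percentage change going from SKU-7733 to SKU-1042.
SKU-7733 ≈ 1200, SKU-1042 ≈ 1350; (1350 − 1200) / 1200 ≈ +12.5%.

≈ +12.5%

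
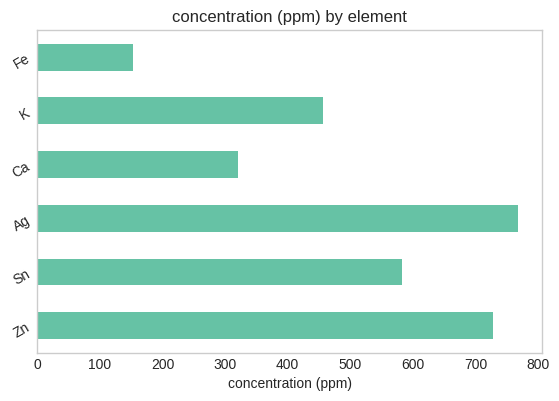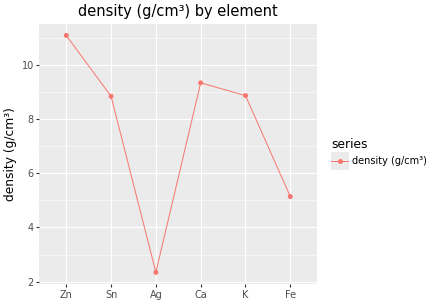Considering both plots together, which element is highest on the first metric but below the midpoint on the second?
Ag

Chart 2 median density (g/cm³) ≈ 8; below-median elements: Sn, Ag, Fe. Among those, Ag has the highest concentration (ppm) (≈ 800).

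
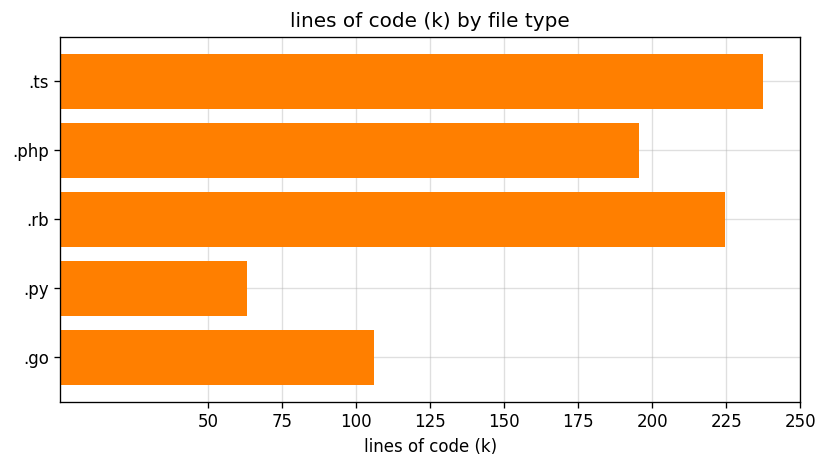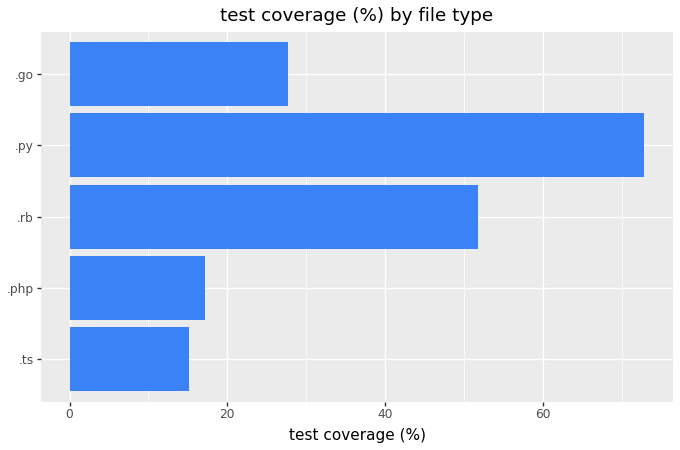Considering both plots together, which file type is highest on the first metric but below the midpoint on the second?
.ts

Chart 2 median test coverage (%) ≈ 30; below-median file types: .ts, .php. Among those, .ts has the highest lines of code (k) (≈ 225).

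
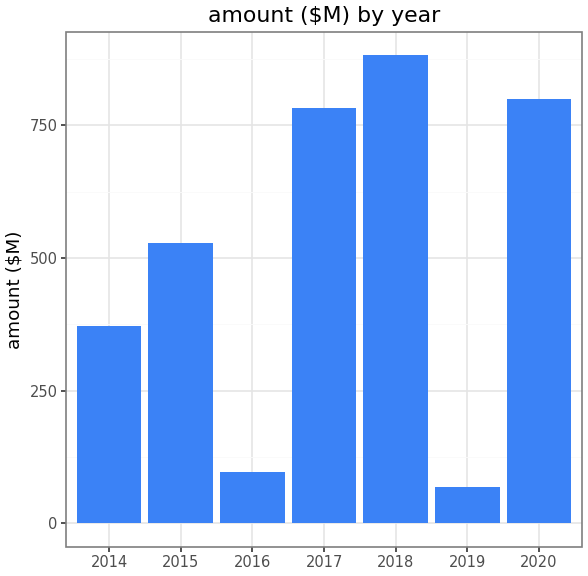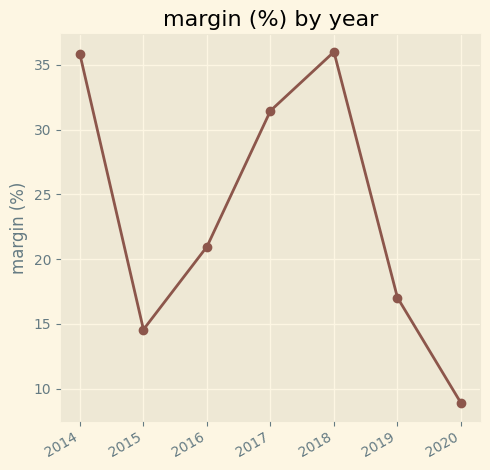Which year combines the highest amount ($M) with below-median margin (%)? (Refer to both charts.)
Chart 2 median margin (%) ≈ 20; below-median years: 2015, 2019, 2020. Among those, 2020 has the highest amount ($M) (≈ 800).

2020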